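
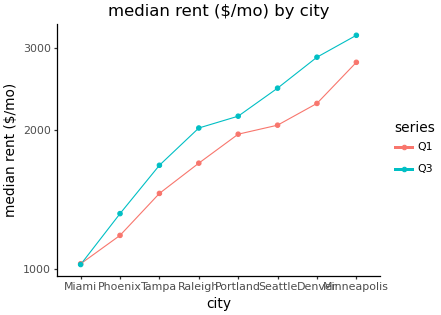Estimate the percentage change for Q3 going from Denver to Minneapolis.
Denver ≈ 2800, Minneapolis ≈ 3200; (3200 − 2800) / 2800 ≈ +14.3%.

≈ +14.3%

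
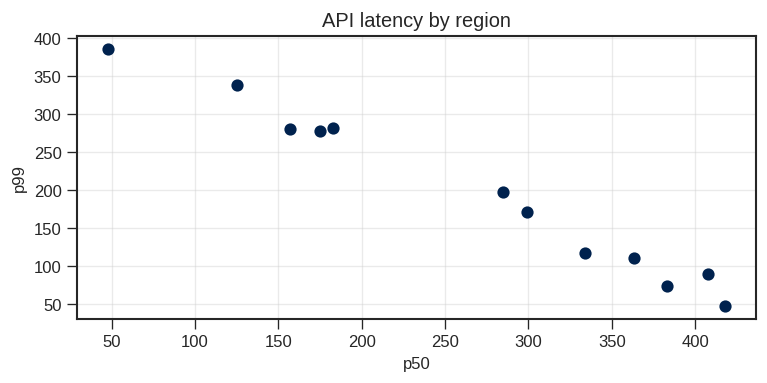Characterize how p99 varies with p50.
Points are negatively correlated; strong (|r| ≈ 1.0).

negative, strong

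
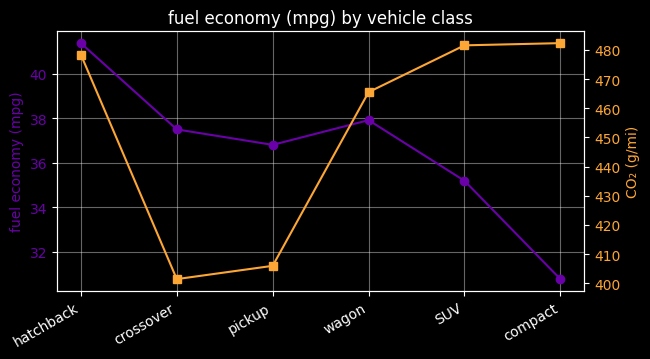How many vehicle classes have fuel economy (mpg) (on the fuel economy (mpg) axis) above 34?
Above 34: hatchback, crossover, pickup, wagon, SUV.

5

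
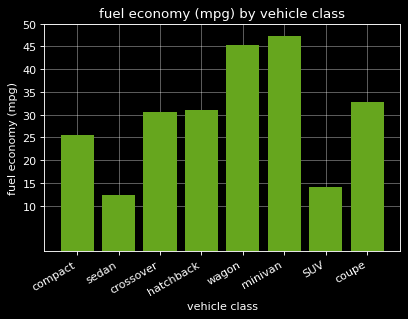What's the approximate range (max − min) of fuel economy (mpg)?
≈ 35

Max minivan ≈ 45, min sedan ≈ 10; range ≈ 35.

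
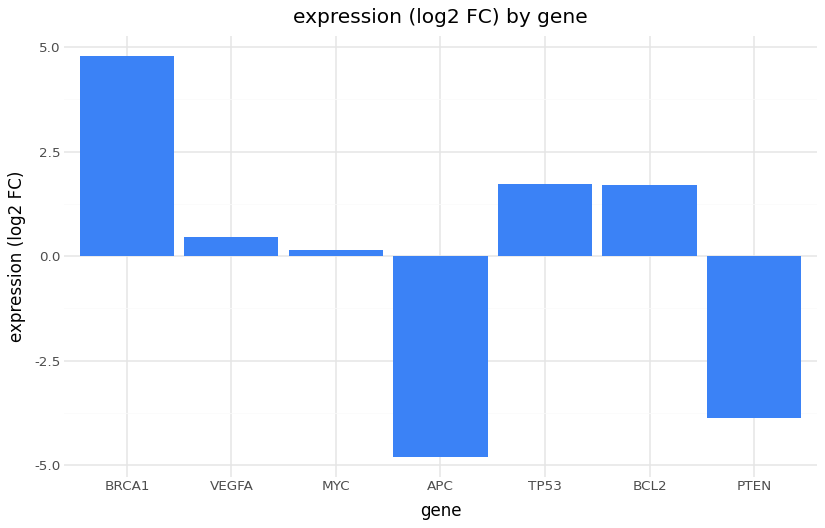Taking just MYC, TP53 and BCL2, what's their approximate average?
(0 + 2 + 2) / 3 ≈ 1.

≈ 1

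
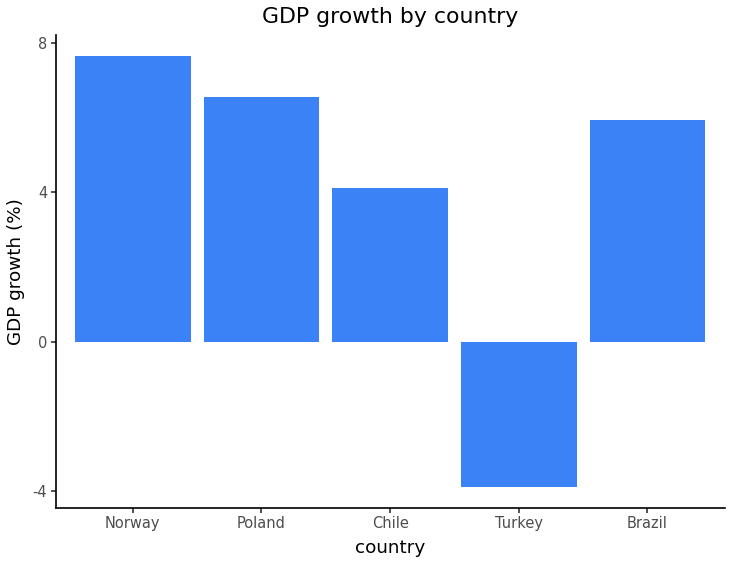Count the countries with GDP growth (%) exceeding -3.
4

Above -3: Norway, Poland, Chile, Brazil.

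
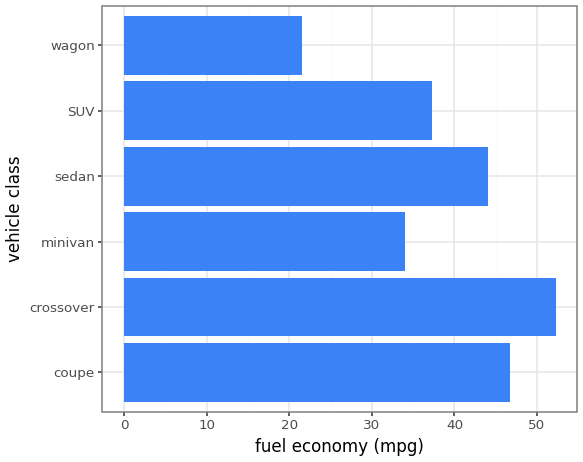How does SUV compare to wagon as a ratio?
≈ 1.75×

SUV ≈ 35, wagon ≈ 20; 35/20 ≈ 1.75.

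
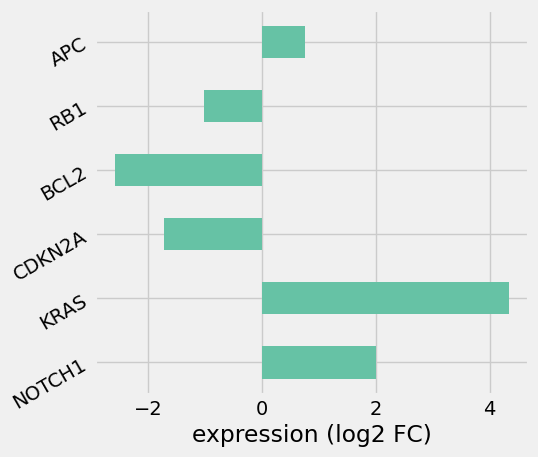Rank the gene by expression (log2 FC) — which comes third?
Top 4: KRAS ≈ 4, NOTCH1 ≈ 2, APC ≈ 1, RB1 ≈ -1.

APC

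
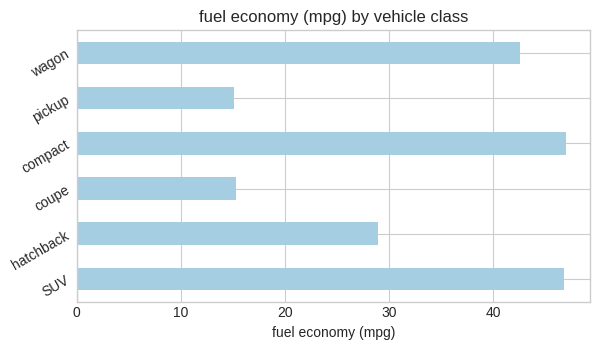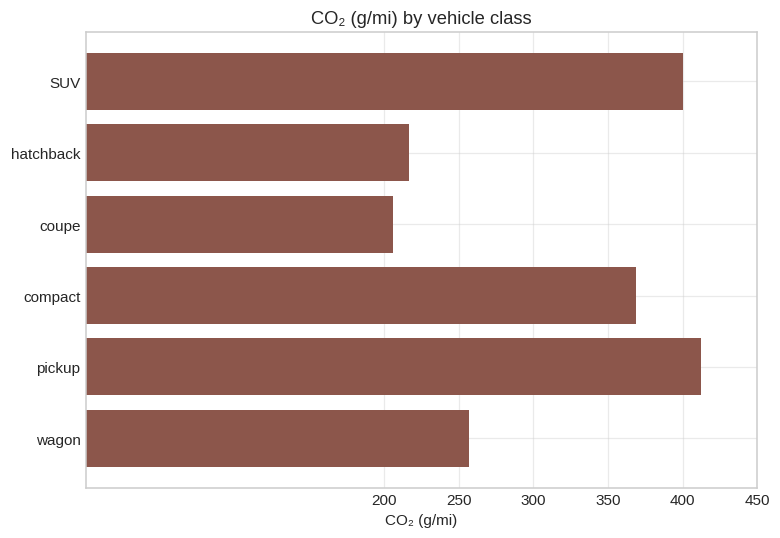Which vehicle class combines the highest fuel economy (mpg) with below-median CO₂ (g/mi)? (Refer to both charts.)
wagon

Chart 2 median CO₂ (g/mi) ≈ 300; below-median vehicle classes: hatchback, coupe, wagon. Among those, wagon has the highest fuel economy (mpg) (≈ 45).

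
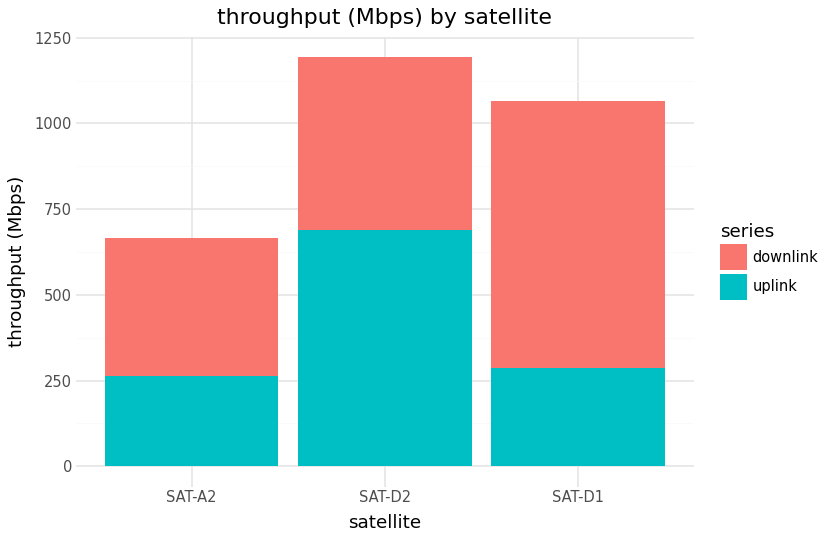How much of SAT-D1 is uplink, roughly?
≈ 300

uplink top ≈ 300, bottom ≈ 0; segment ≈ 300.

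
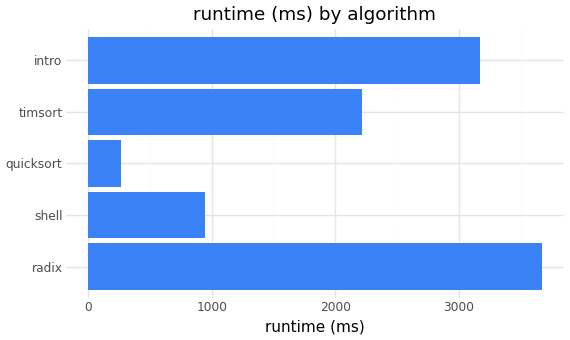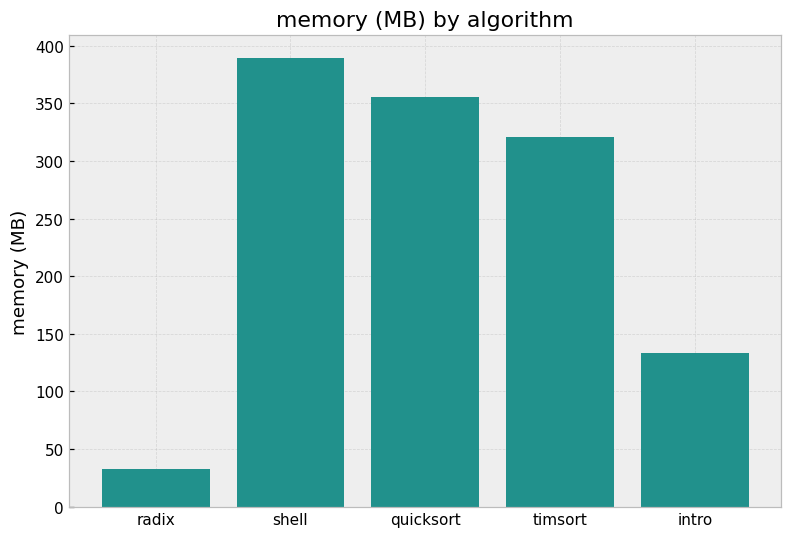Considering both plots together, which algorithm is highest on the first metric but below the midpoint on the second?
radix

Chart 2 median memory (MB) ≈ 300; below-median algorithms: radix, intro. Among those, radix has the highest runtime (ms) (≈ 3500).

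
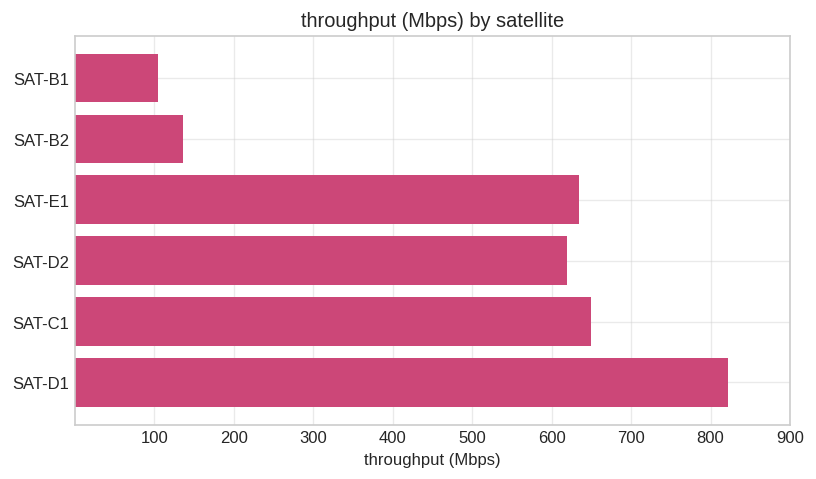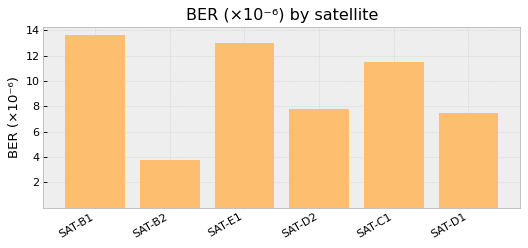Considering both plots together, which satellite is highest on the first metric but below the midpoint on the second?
SAT-D1

Chart 2 median BER (×10⁻⁶) ≈ 10; below-median satellites: SAT-B2, SAT-D2, SAT-D1. Among those, SAT-D1 has the highest throughput (Mbps) (≈ 800).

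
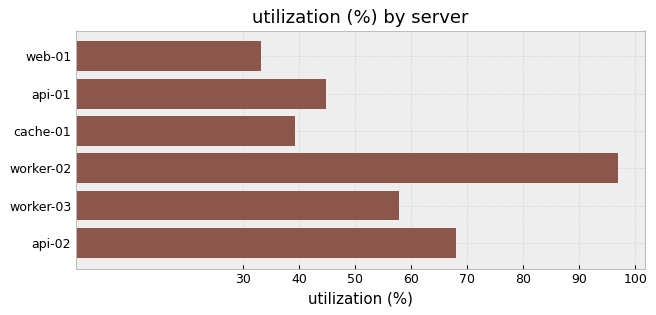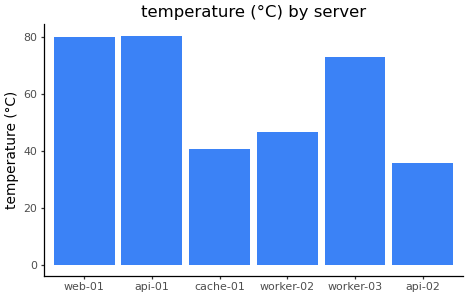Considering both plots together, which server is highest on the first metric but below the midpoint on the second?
worker-02

Chart 2 median temperature (°C) ≈ 60; below-median servers: cache-01, worker-02, api-02. Among those, worker-02 has the highest utilization (%) (≈ 100).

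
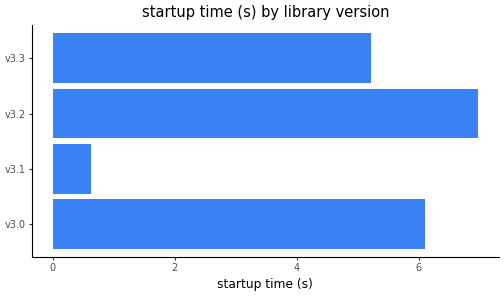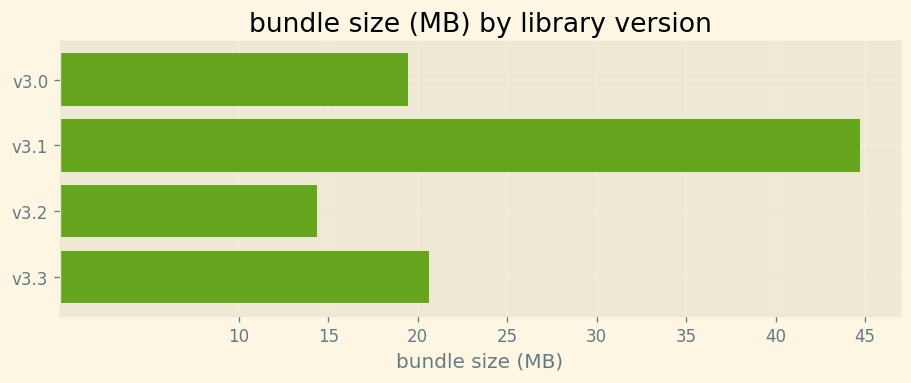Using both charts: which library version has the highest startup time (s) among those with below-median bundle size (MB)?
v3.2

Chart 2 median bundle size (MB) ≈ 20; below-median library versions: v3.0, v3.2. Among those, v3.2 has the highest startup time (s) (≈ 7).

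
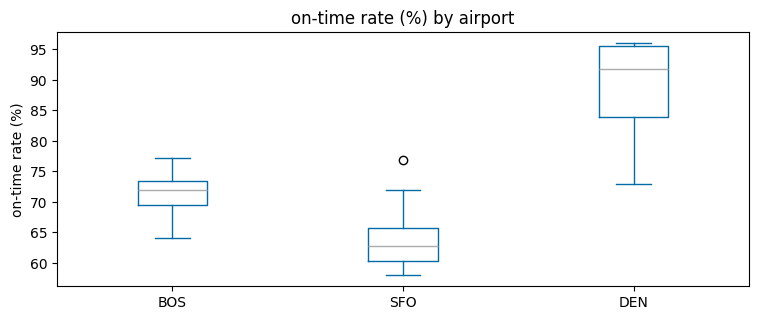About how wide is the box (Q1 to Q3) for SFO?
Q3 ≈ 65, Q1 ≈ 60; IQR ≈ 5.

≈ 5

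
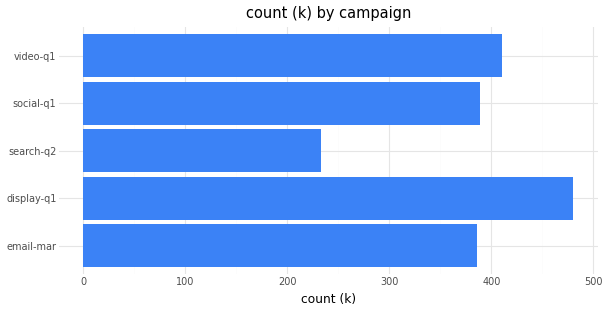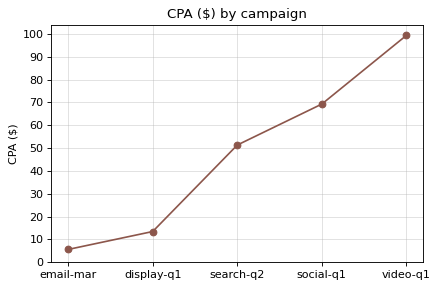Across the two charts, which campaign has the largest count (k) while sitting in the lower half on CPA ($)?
display-q1

Chart 2 median CPA ($) ≈ 50; below-median campaigns: email-mar, display-q1. Among those, display-q1 has the highest count (k) (≈ 500).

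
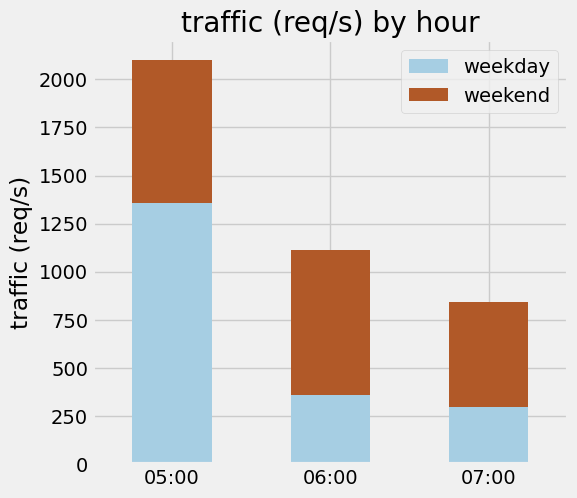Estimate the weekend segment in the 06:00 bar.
≈ 800

weekend top ≈ 1200, bottom ≈ 400; segment ≈ 800.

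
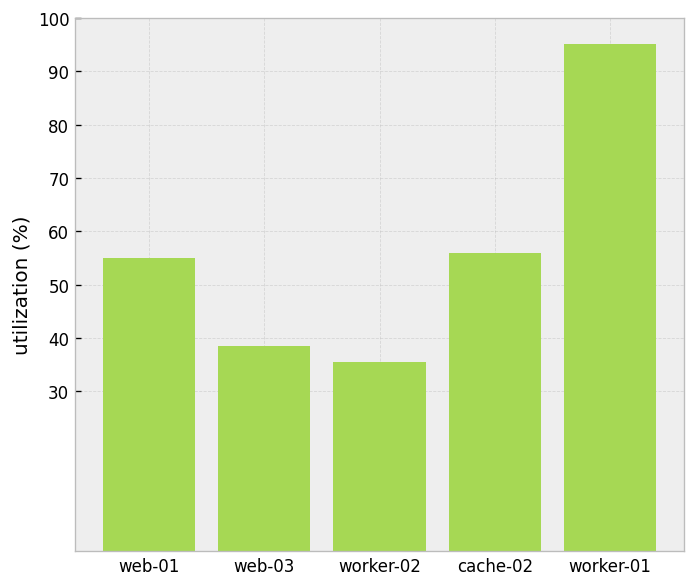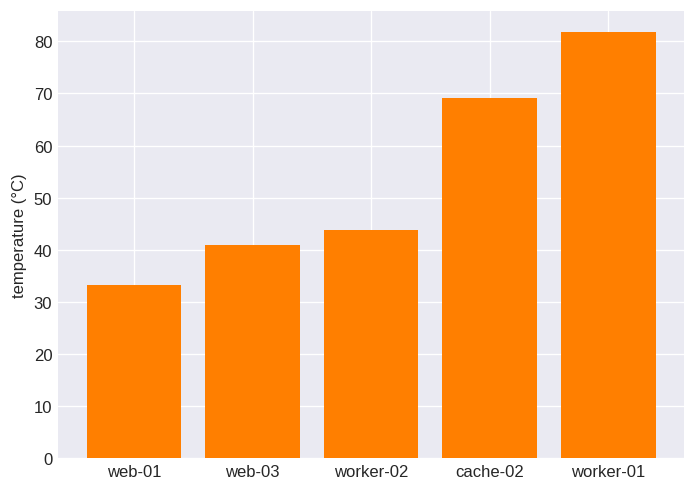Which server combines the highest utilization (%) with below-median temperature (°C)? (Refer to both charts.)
web-01

Chart 2 median temperature (°C) ≈ 40; below-median servers: web-01, web-03. Among those, web-01 has the highest utilization (%) (≈ 50).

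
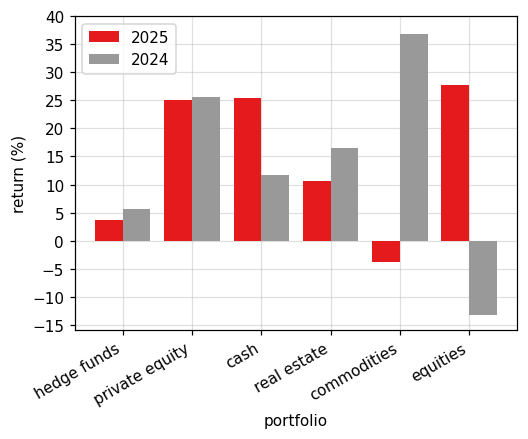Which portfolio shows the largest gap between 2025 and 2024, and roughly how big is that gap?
equities: 2025 ≈ 30, 2024 ≈ -15 → gap ≈ 45. Next-largest (commodities) is only ≈ 40.

equities, ≈ 45 %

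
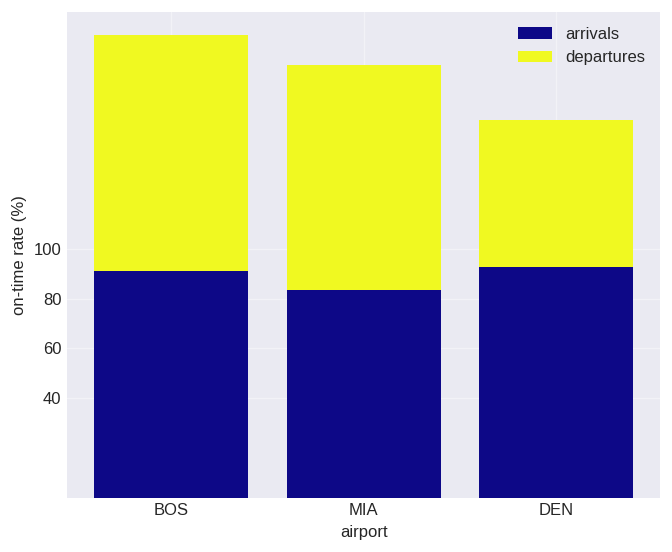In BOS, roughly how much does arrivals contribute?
≈ 100

arrivals top ≈ 100, bottom ≈ 0; segment ≈ 100.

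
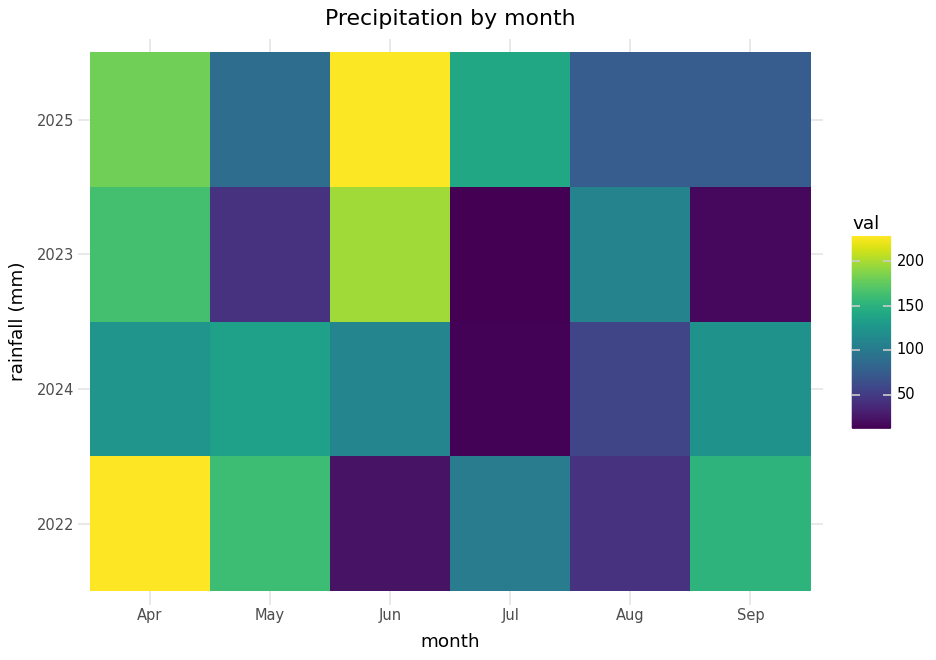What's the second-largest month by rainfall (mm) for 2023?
Apr

Top 3 for 2023: Jun ≈ 200, Apr ≈ 160, Aug ≈ 100.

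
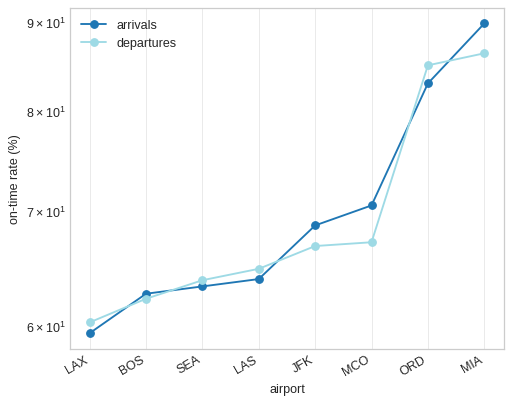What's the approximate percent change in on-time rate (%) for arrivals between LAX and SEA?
LAX ≈ 60, SEA ≈ 65; (65 − 60) / 60 ≈ +8.3%.

≈ +8.3%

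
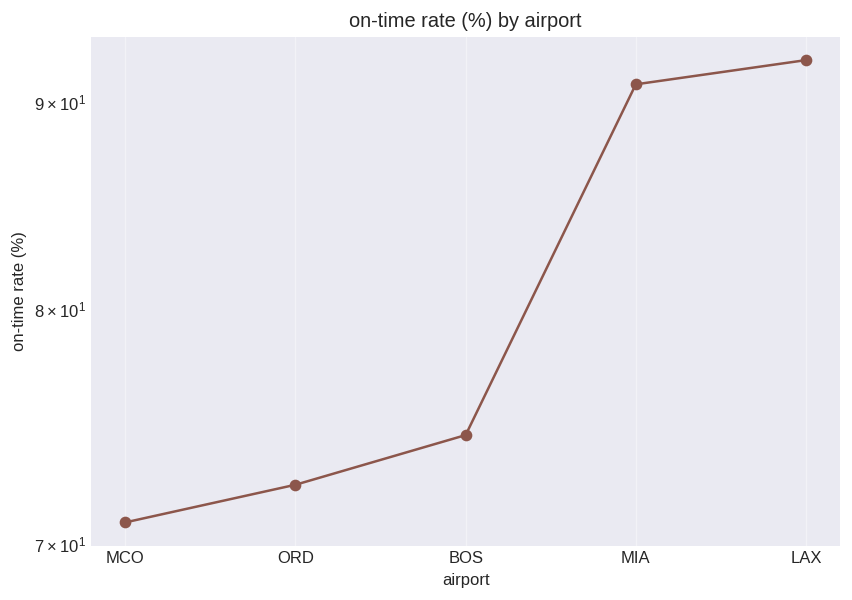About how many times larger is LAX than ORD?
≈ 1.28×

LAX ≈ 92, ORD ≈ 72; 92/72 ≈ 1.28.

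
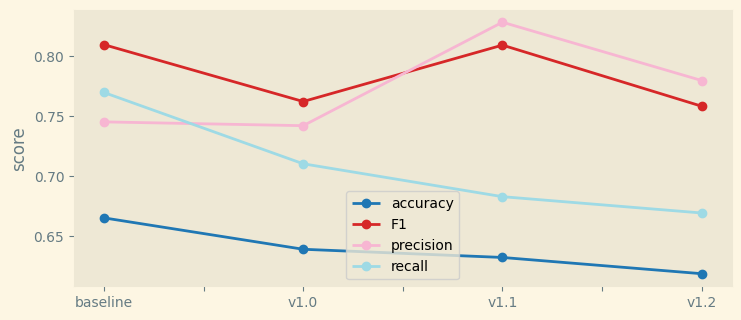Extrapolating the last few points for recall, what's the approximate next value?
≈ 0.63

Last three: 0.72, 0.68, 0.66 → slope ≈ -0.03/step → next ≈ 0.63.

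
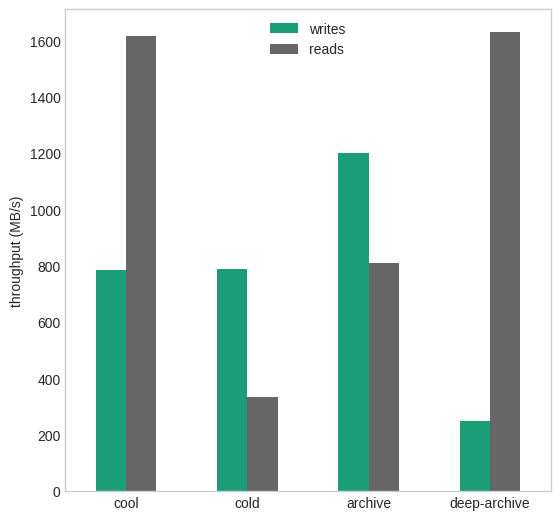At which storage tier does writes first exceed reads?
cool: writes ≈ 800 vs reads ≈ 1600 (not yet); cold: writes ≈ 800 vs reads ≈ 400 (first crossover).

cold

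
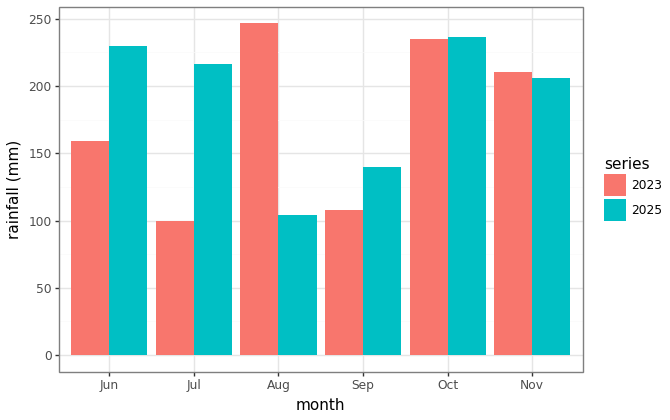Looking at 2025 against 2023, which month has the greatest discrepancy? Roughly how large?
Aug: 2025 ≈ 100, 2023 ≈ 250 → gap ≈ 150. Next-largest (Jul) is only ≈ 125.

Aug, ≈ 150 mm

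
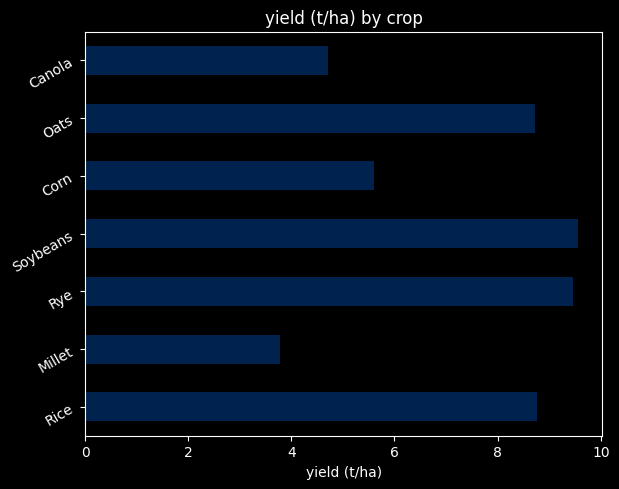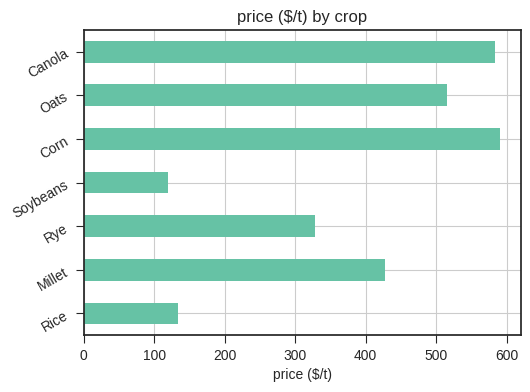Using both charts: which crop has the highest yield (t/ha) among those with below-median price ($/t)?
Chart 2 median price ($/t) ≈ 400; below-median crops: Rice, Rye, Soybeans. Among those, Soybeans has the highest yield (t/ha) (≈ 10).

Soybeans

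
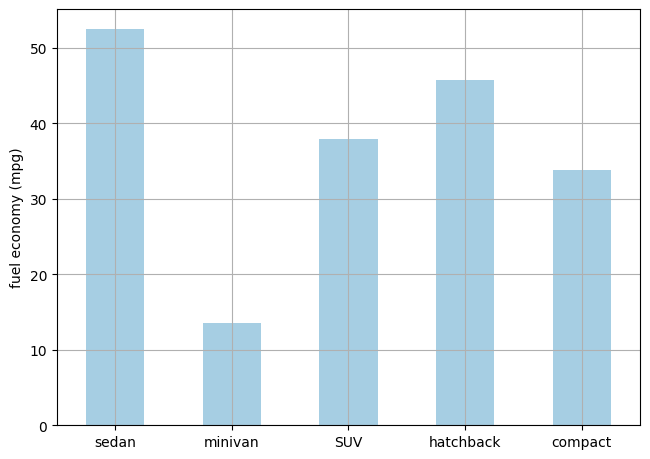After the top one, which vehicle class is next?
Top 3: sedan ≈ 55, hatchback ≈ 45, SUV ≈ 40.

hatchback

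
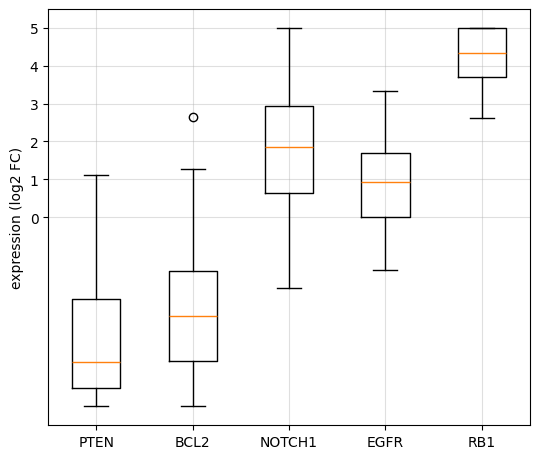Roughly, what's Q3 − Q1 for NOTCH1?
Q3 ≈ 3, Q1 ≈ 1; IQR ≈ 2.

≈ 2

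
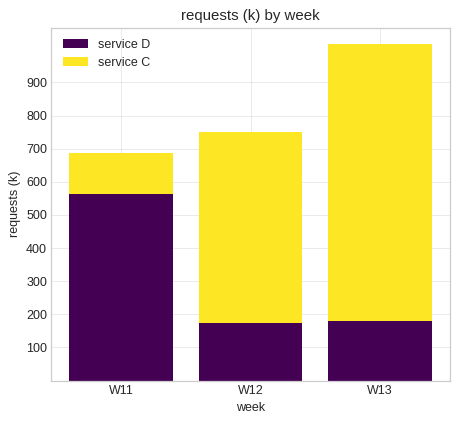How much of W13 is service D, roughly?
service D top ≈ 200, bottom ≈ 0; segment ≈ 200.

≈ 200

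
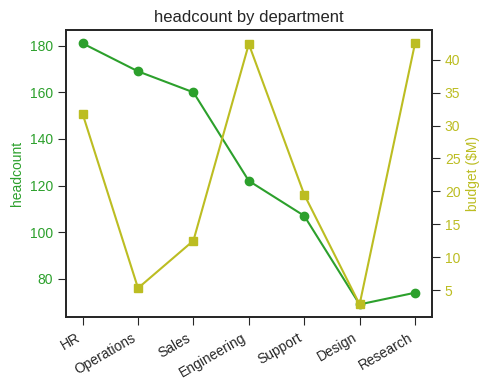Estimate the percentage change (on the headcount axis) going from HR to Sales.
≈ -11.1%

HR ≈ 180, Sales ≈ 160; (160 − 180) / 180 ≈ -11.1%.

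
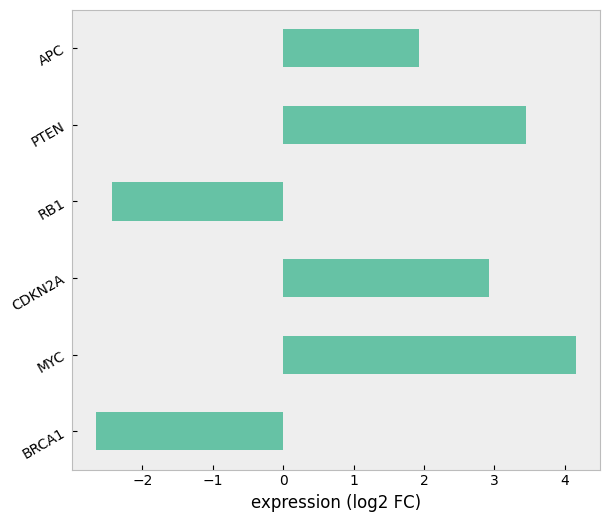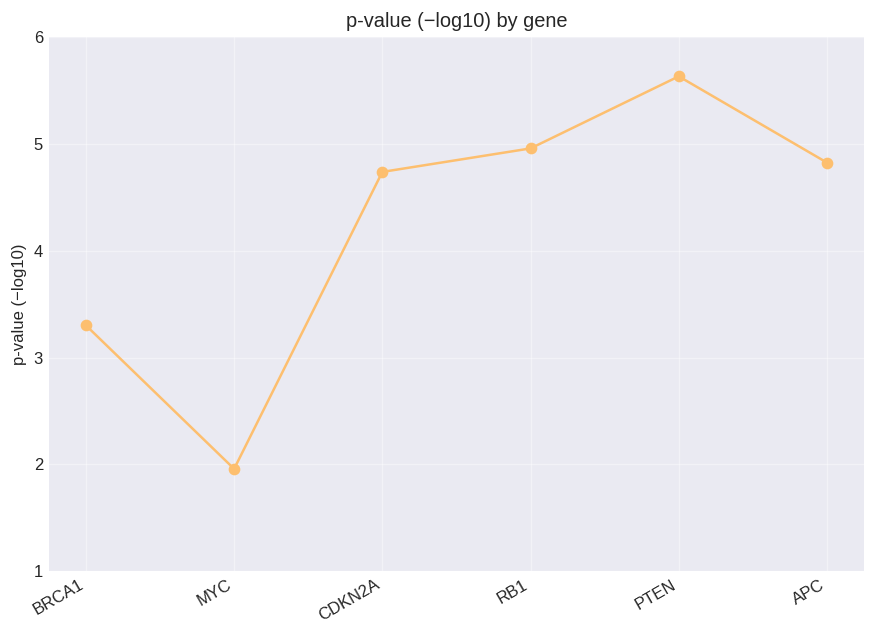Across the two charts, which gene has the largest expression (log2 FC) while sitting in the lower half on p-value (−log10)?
MYC

Chart 2 median p-value (−log10) ≈ 5; below-median genes: BRCA1, MYC, CDKN2A. Among those, MYC has the highest expression (log2 FC) (≈ 4).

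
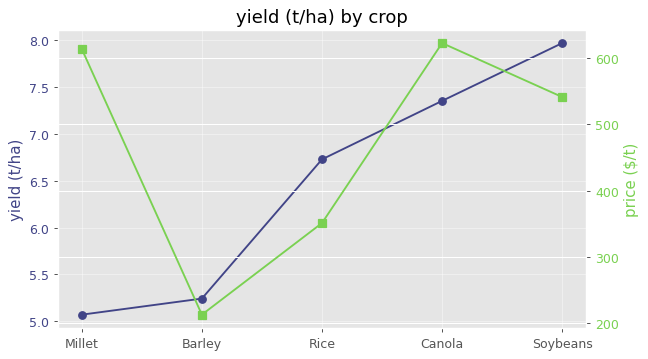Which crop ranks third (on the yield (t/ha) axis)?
Rice

Top 4 (on the yield (t/ha) axis): Soybeans ≈ 8.0, Canola ≈ 7.5, Rice ≈ 6.5, Barley ≈ 5.0.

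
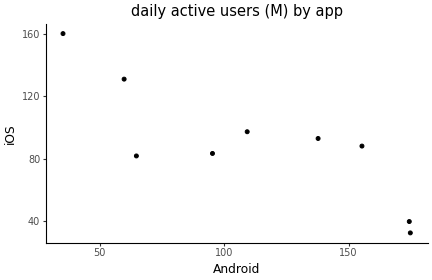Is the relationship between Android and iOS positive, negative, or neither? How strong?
negative, strong

Points are negatively correlated; strong (|r| ≈ 0.8).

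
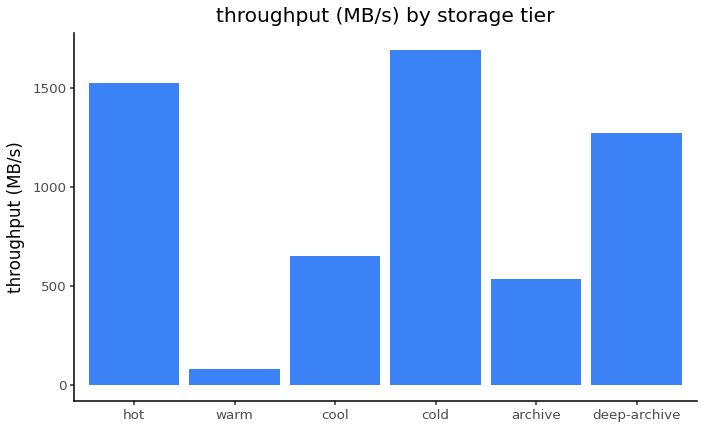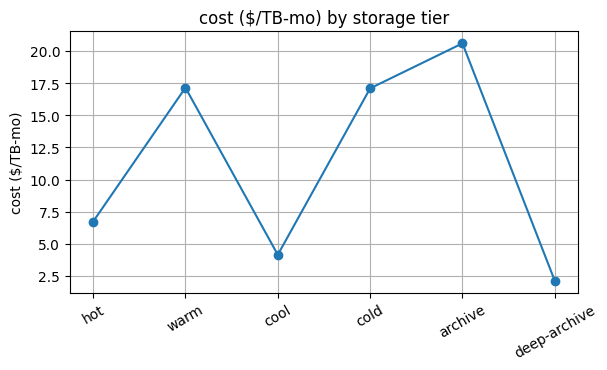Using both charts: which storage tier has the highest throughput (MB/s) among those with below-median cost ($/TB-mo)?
Chart 2 median cost ($/TB-mo) ≈ 12; below-median storage tiers: hot, cool, deep-archive. Among those, hot has the highest throughput (MB/s) (≈ 1600).

hot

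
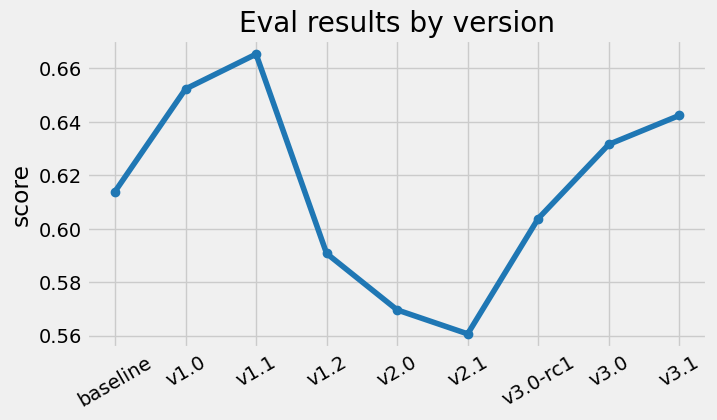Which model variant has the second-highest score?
v1.0

Top 3: v1.1 ≈ 0.67, v1.0 ≈ 0.65, v3.1 ≈ 0.64.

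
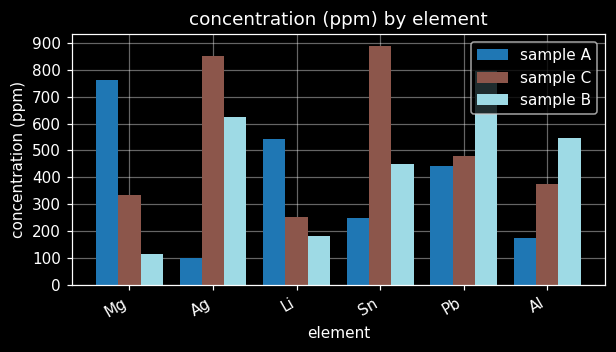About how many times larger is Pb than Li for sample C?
Pb ≈ 500, Li ≈ 300; 500/300 ≈ 1.67.

≈ 1.67×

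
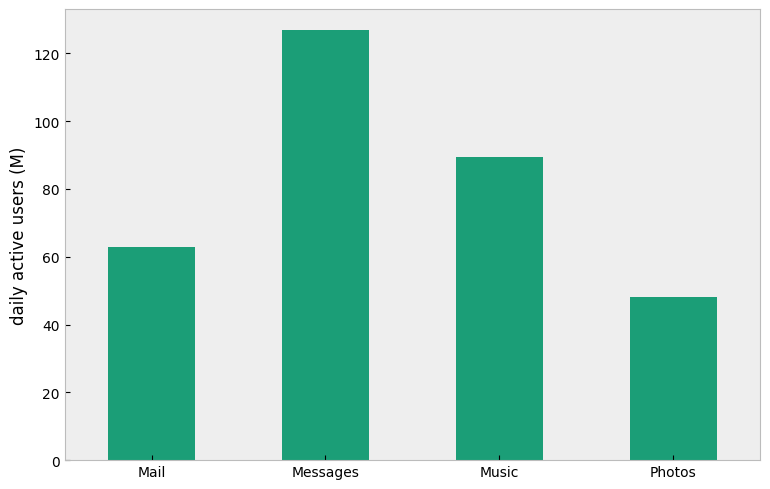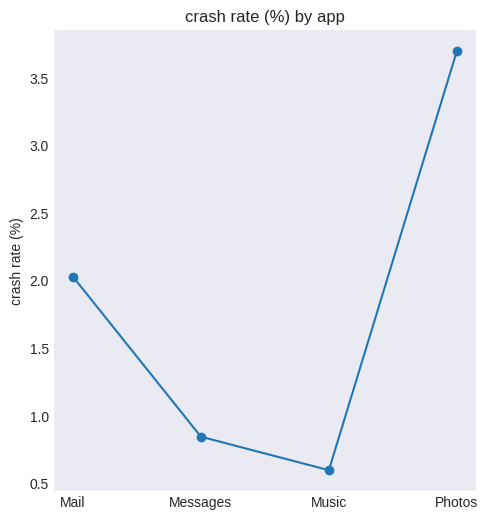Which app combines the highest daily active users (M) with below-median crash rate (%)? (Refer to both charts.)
Messages

Chart 2 median crash rate (%) ≈ 1.5; below-median apps: Messages, Music. Among those, Messages has the highest daily active users (M) (≈ 120).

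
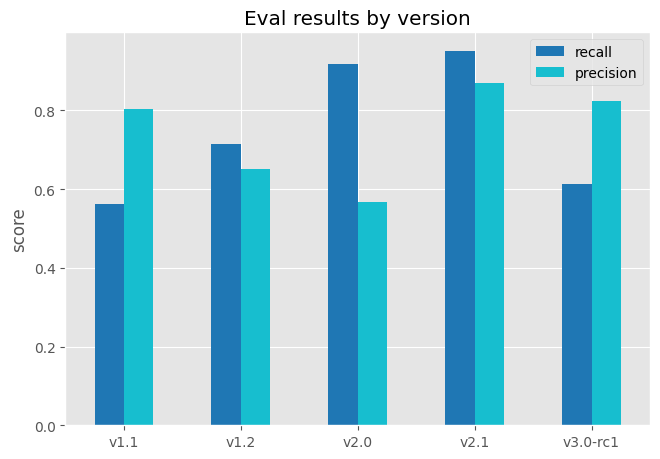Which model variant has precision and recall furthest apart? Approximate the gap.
v2.0: precision ≈ 0.6, recall ≈ 0.9 → gap ≈ 0.3. Next-largest (v1.1) is only ≈ 0.2.

v2.0, ≈ 0.3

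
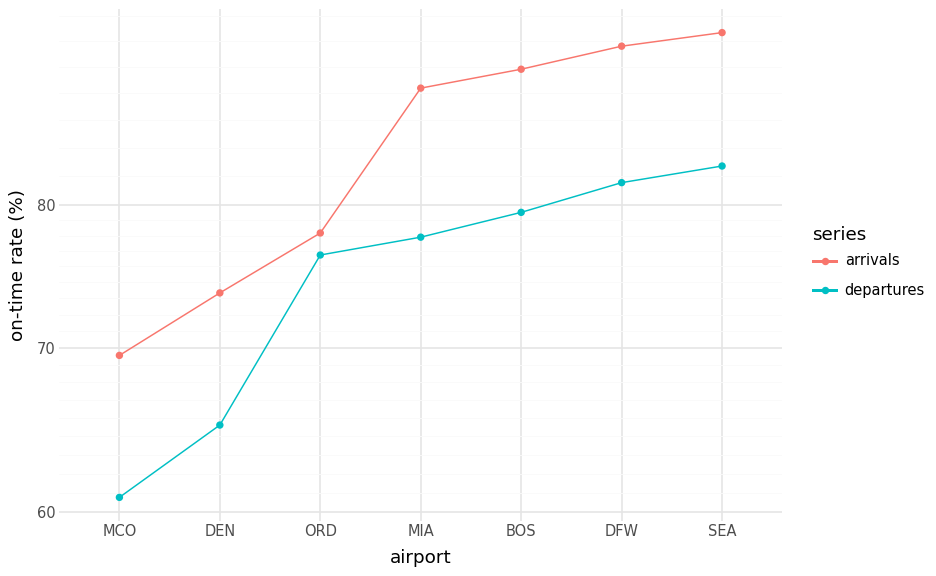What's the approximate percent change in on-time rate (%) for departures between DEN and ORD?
DEN ≈ 65, ORD ≈ 75; (75 − 65) / 65 ≈ +15.4%.

≈ +15.4%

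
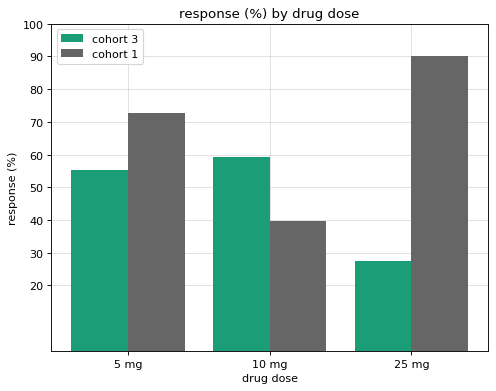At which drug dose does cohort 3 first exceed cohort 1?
5 mg: cohort 3 ≈ 60 vs cohort 1 ≈ 70 (not yet); 10 mg: cohort 3 ≈ 60 vs cohort 1 ≈ 40 (first crossover).

10 mg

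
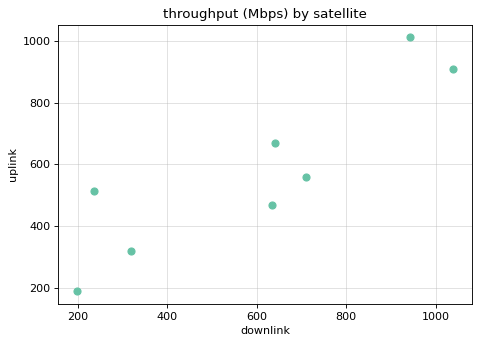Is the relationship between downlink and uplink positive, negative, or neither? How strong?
positive, strong

Points are positively correlated; strong (|r| ≈ 0.9).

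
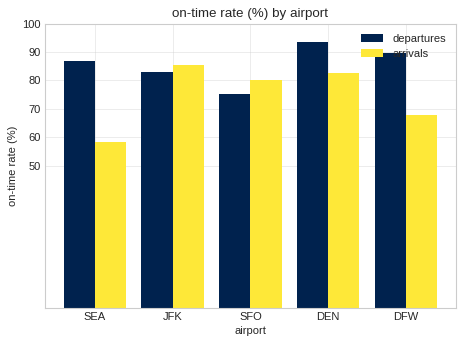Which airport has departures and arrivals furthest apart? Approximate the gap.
SEA: departures ≈ 90, arrivals ≈ 60 → gap ≈ 30. Next-largest (DFW) is only ≈ 20.

SEA, ≈ 30 %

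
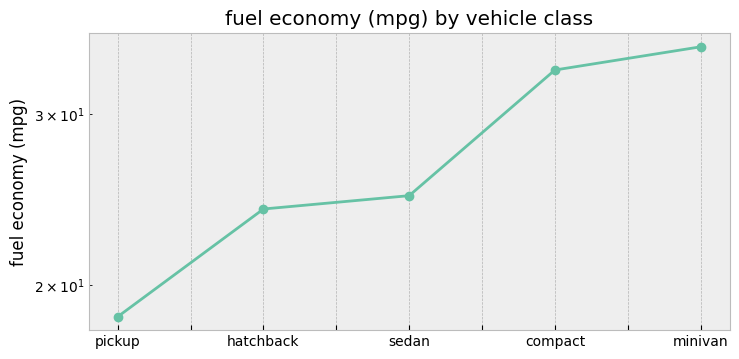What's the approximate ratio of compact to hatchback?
≈ 1.42×

compact ≈ 34, hatchback ≈ 24; 34/24 ≈ 1.42.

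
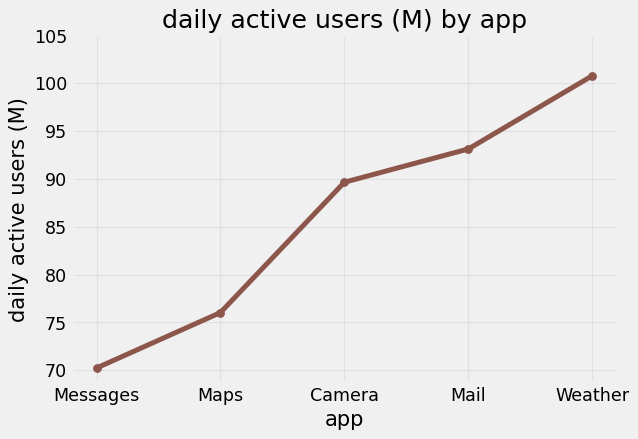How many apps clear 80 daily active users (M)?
3

Above 80: Camera, Mail, Weather.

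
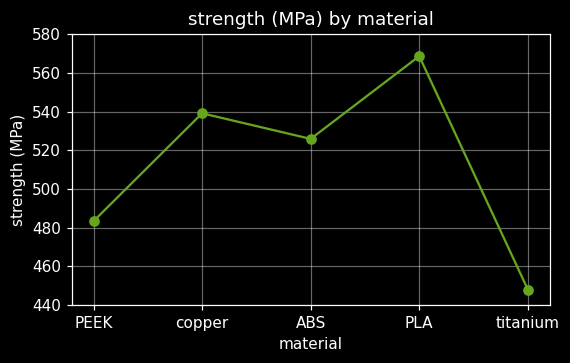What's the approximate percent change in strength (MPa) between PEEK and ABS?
PEEK ≈ 480, ABS ≈ 520; (520 − 480) / 480 ≈ +8.3%.

≈ +8.3%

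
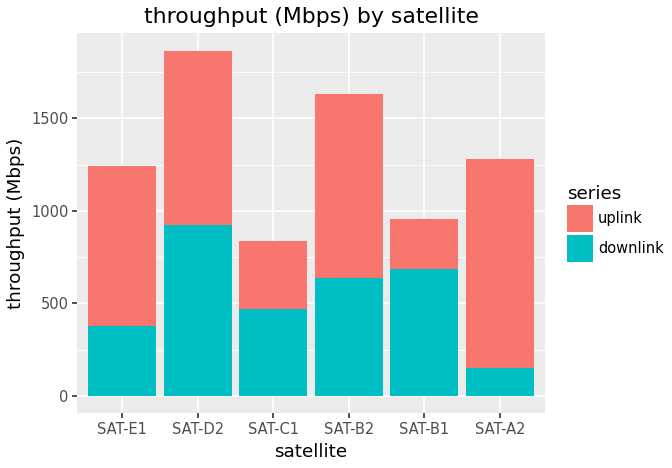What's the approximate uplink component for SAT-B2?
≈ 1000

uplink top ≈ 1600, bottom ≈ 600; segment ≈ 1000.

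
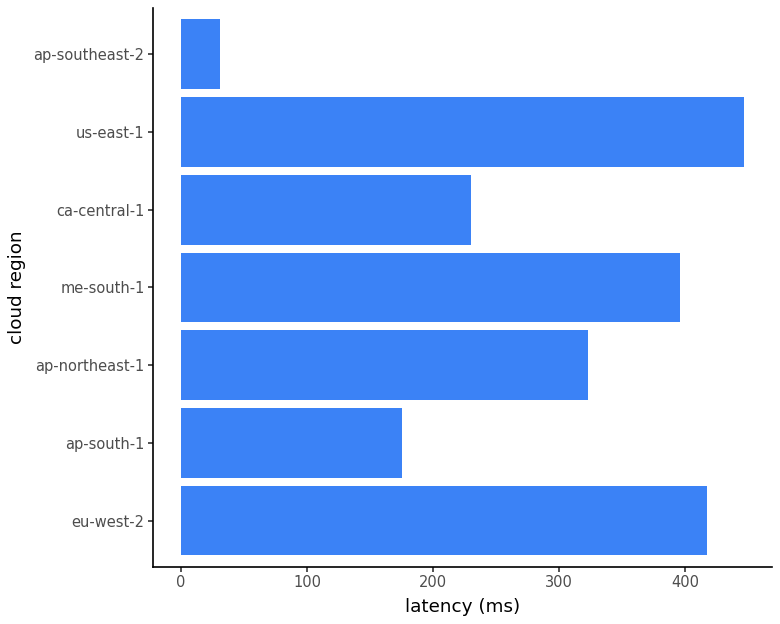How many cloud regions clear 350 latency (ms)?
Above 350: eu-west-2, me-south-1, us-east-1.

3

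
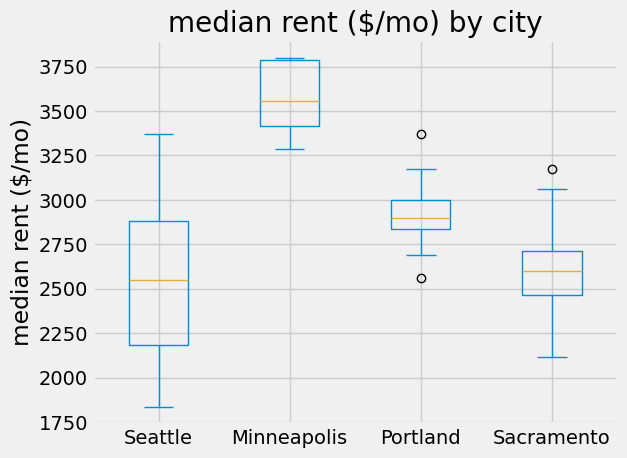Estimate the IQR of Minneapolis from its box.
≈ 400

Q3 ≈ 3800, Q1 ≈ 3400; IQR ≈ 400.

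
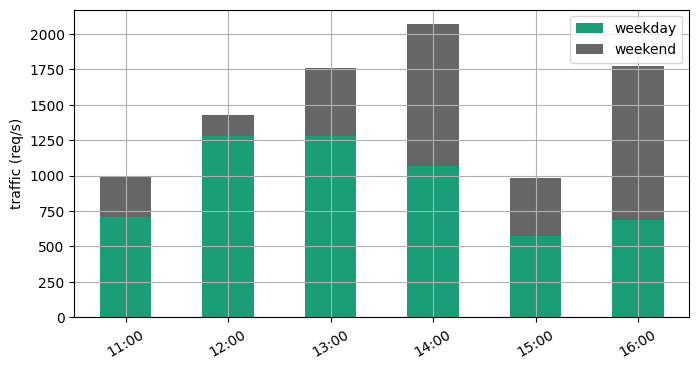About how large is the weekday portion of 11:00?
≈ 800

weekday top ≈ 800, bottom ≈ 0; segment ≈ 800.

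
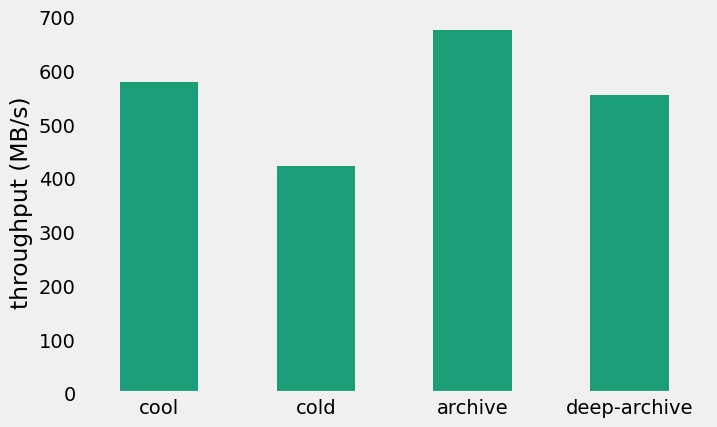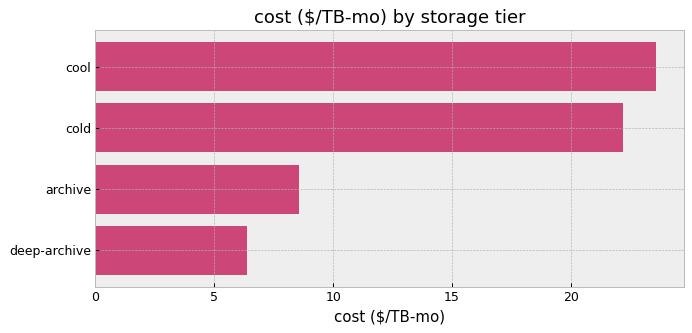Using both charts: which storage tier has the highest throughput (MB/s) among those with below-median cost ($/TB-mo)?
archive

Chart 2 median cost ($/TB-mo) ≈ 15; below-median storage tiers: archive, deep-archive. Among those, archive has the highest throughput (MB/s) (≈ 700).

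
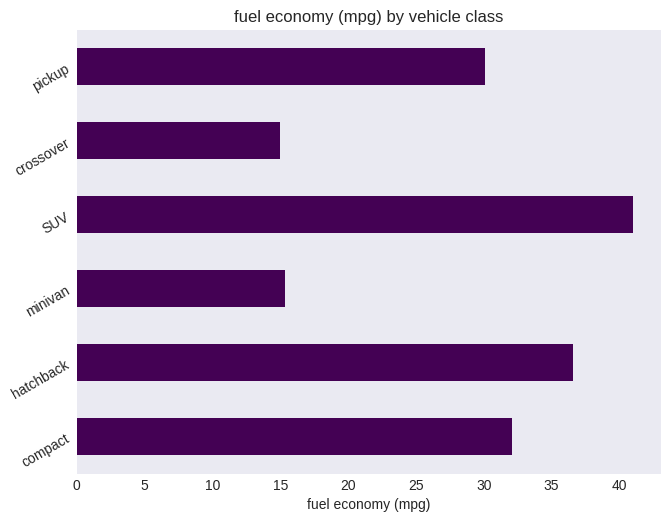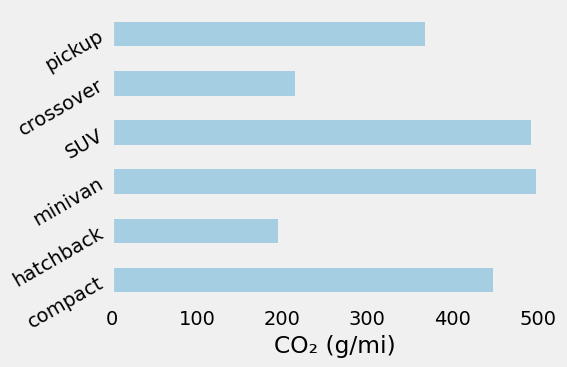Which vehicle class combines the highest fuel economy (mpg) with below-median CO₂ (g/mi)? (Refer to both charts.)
hatchback

Chart 2 median CO₂ (g/mi) ≈ 400; below-median vehicle classes: hatchback, crossover, pickup. Among those, hatchback has the highest fuel economy (mpg) (≈ 35).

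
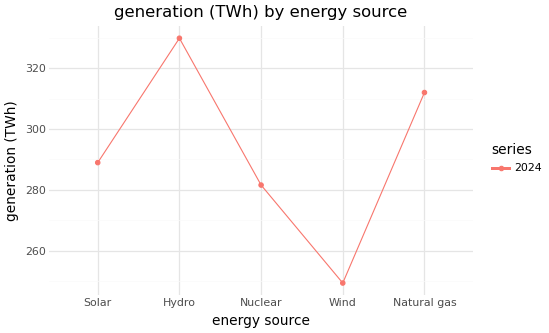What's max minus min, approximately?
≈ 80

Max Hydro ≈ 330, min Wind ≈ 250; range ≈ 80.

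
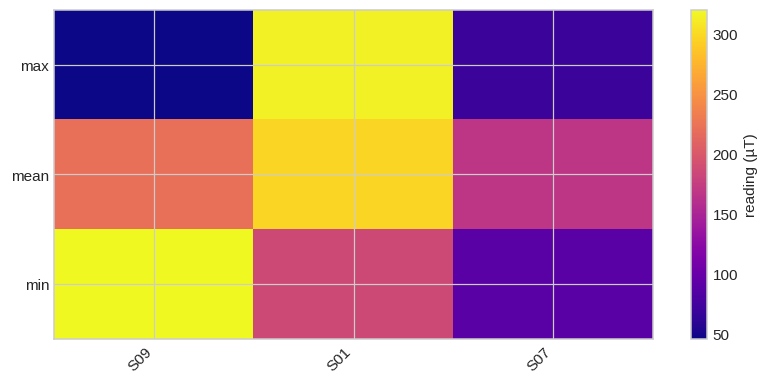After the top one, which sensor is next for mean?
Top 3 for mean: S01 ≈ 300, S09 ≈ 225, S07 ≈ 175.

S09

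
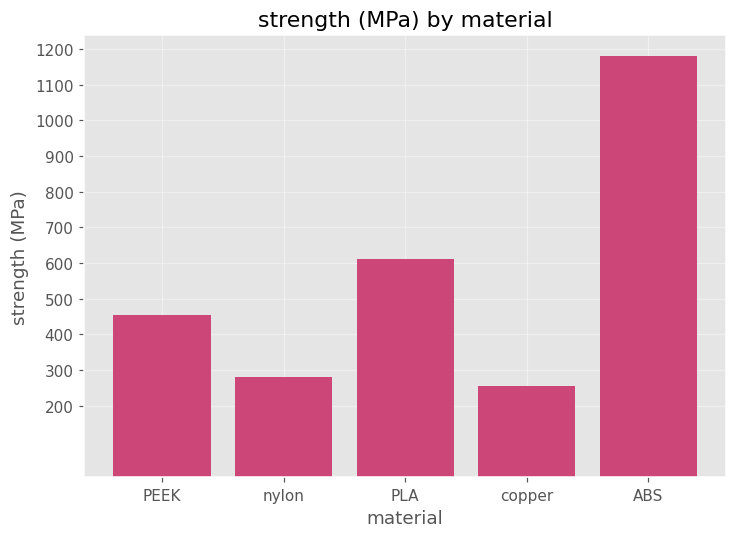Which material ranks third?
PEEK

Top 4: ABS ≈ 1200, PLA ≈ 600, PEEK ≈ 500, nylon ≈ 300.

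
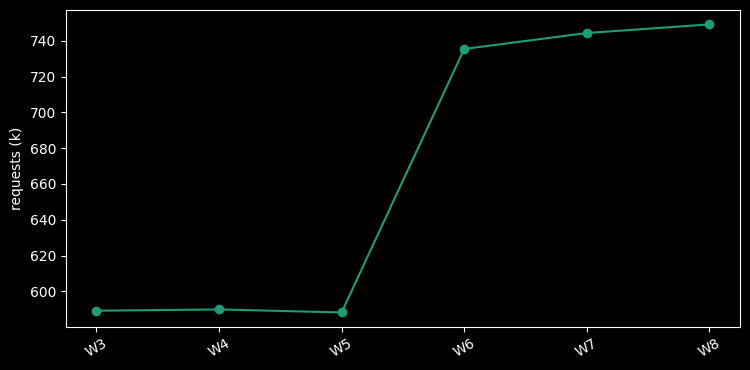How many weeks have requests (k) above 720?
3

Above 720: W6, W7, W8.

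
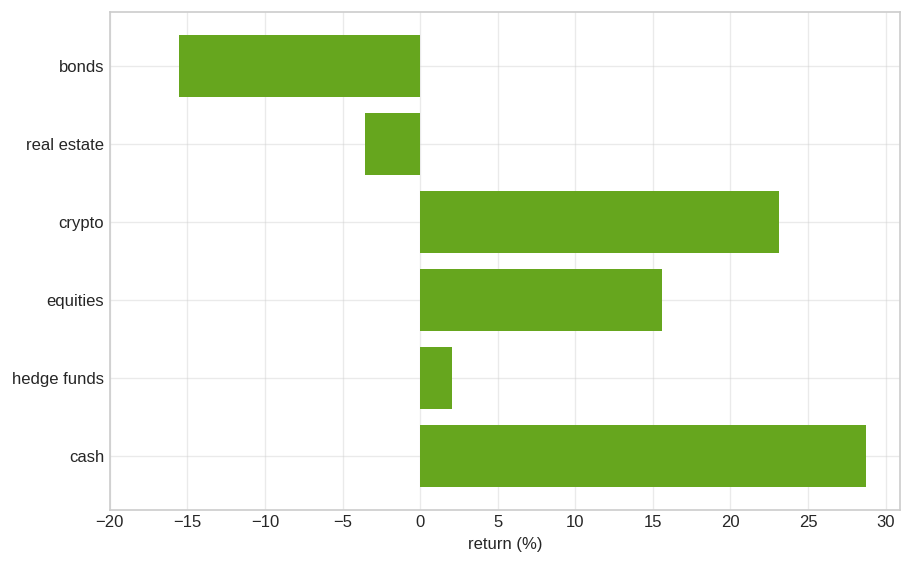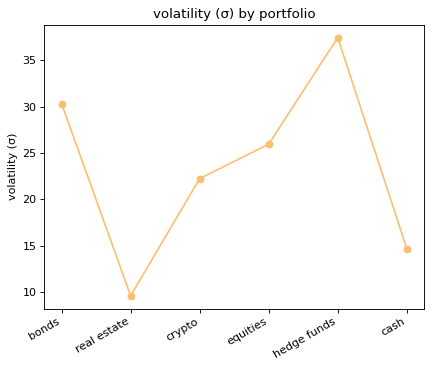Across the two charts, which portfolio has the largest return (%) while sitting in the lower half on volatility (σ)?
cash

Chart 2 median volatility (σ) ≈ 25; below-median portfolios: real estate, crypto, cash. Among those, cash has the highest return (%) (≈ 30).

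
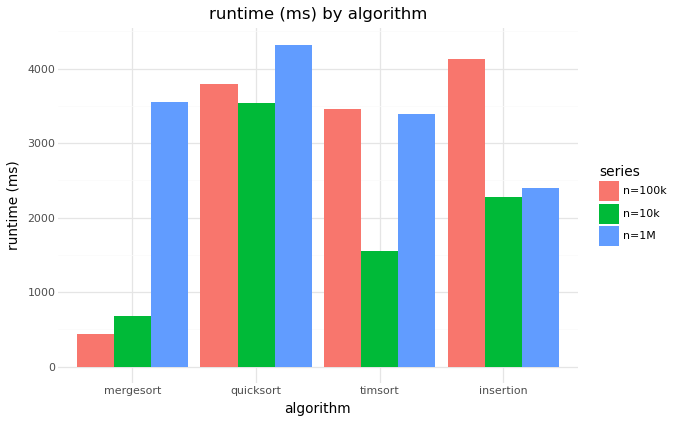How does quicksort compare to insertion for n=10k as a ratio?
quicksort ≈ 3500, insertion ≈ 2500; 3500/2500 ≈ 1.4.

≈ 1.4×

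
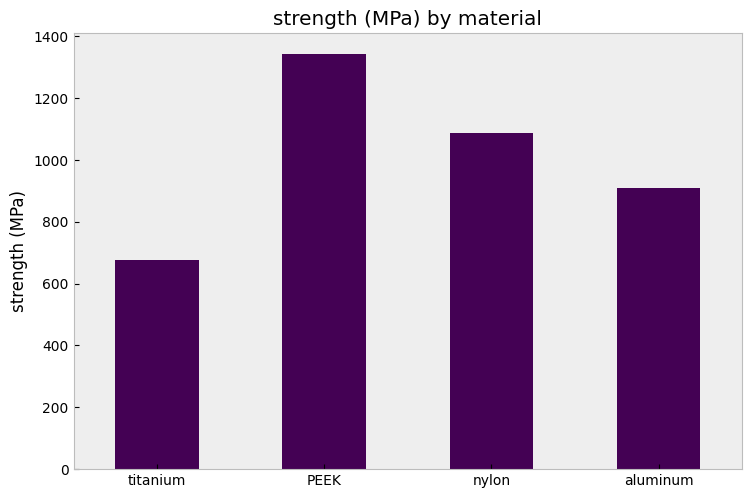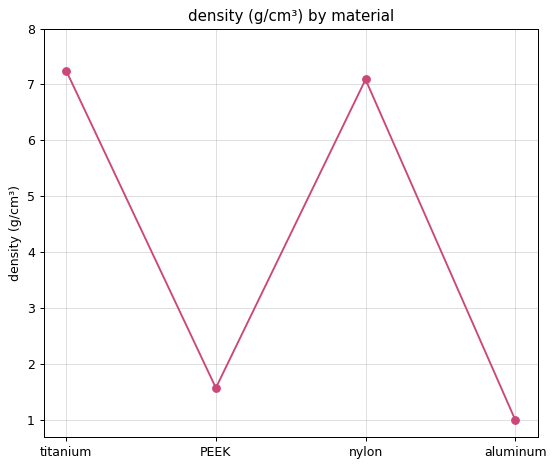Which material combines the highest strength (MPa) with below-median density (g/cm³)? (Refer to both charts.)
Chart 2 median density (g/cm³) ≈ 4; below-median materials: PEEK, aluminum. Among those, PEEK has the highest strength (MPa) (≈ 1400).

PEEK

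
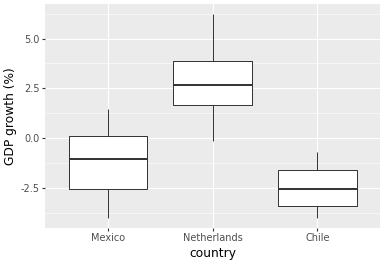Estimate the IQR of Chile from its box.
Q3 ≈ -1.5, Q1 ≈ -3.5; IQR ≈ 2.0.

≈ 2.0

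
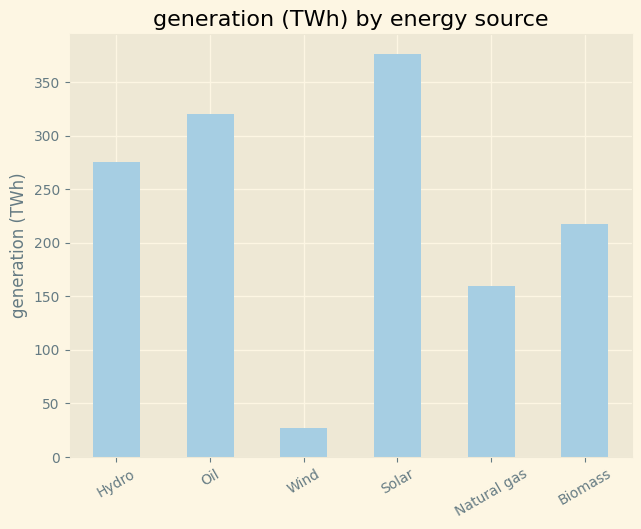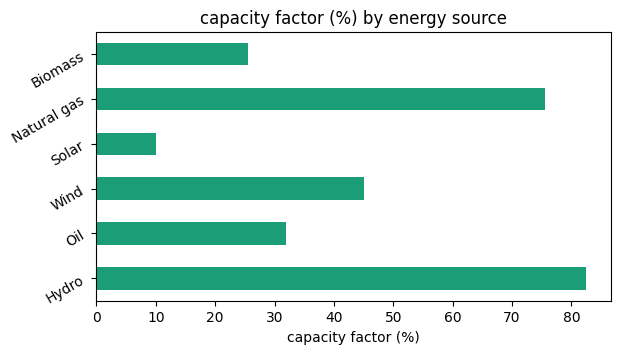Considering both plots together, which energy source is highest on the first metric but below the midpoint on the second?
Solar

Chart 2 median capacity factor (%) ≈ 40; below-median energy sources: Oil, Solar, Biomass. Among those, Solar has the highest generation (TWh) (≈ 400).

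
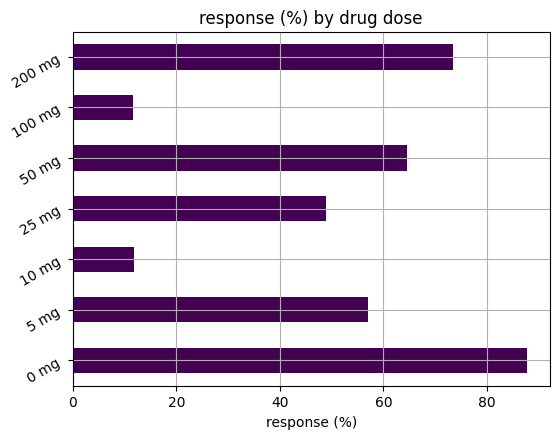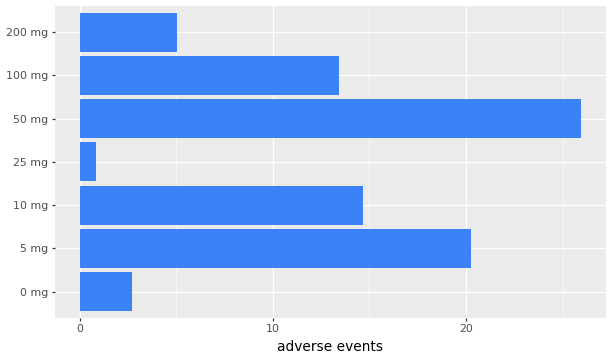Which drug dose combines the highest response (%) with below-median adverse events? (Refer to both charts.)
Chart 2 median adverse events ≈ 15; below-median drug doses: 0 mg, 25 mg, 200 mg. Among those, 0 mg has the highest response (%) (≈ 90).

0 mg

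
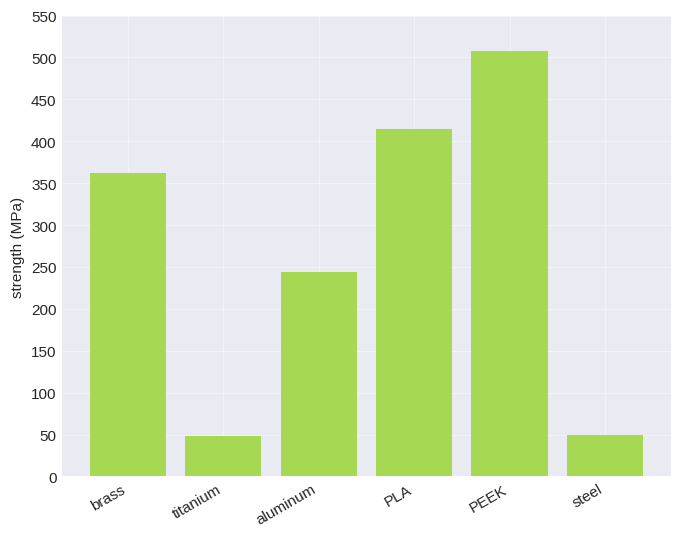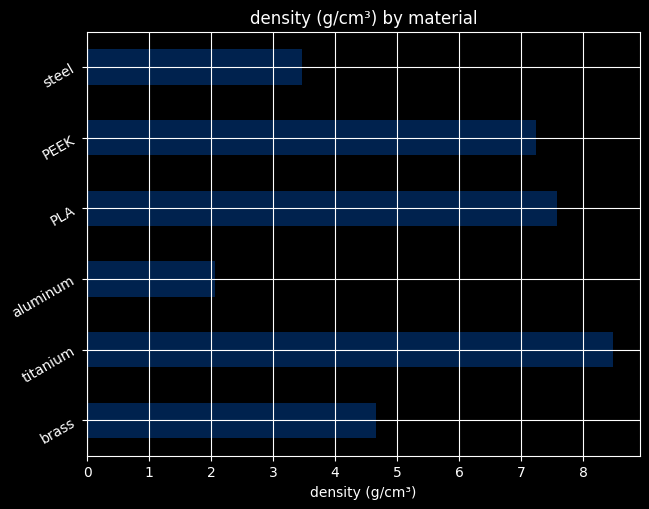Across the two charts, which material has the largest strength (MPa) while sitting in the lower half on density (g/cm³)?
brass

Chart 2 median density (g/cm³) ≈ 6; below-median materials: brass, aluminum, steel. Among those, brass has the highest strength (MPa) (≈ 350).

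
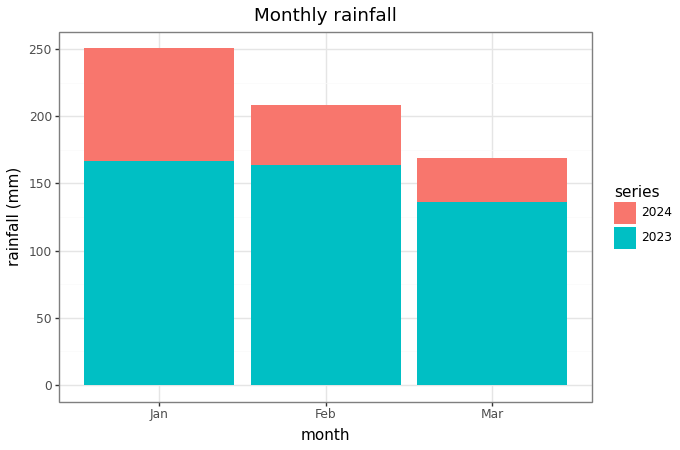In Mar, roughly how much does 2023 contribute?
2023 top ≈ 125, bottom ≈ 0; segment ≈ 125.

≈ 125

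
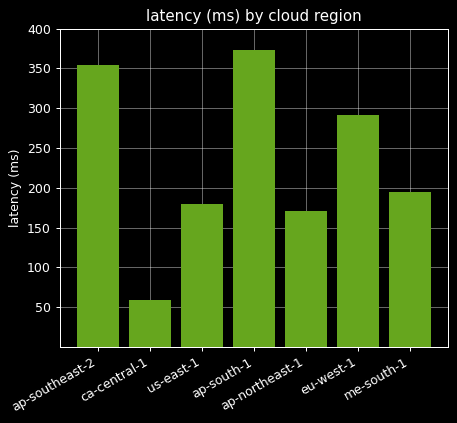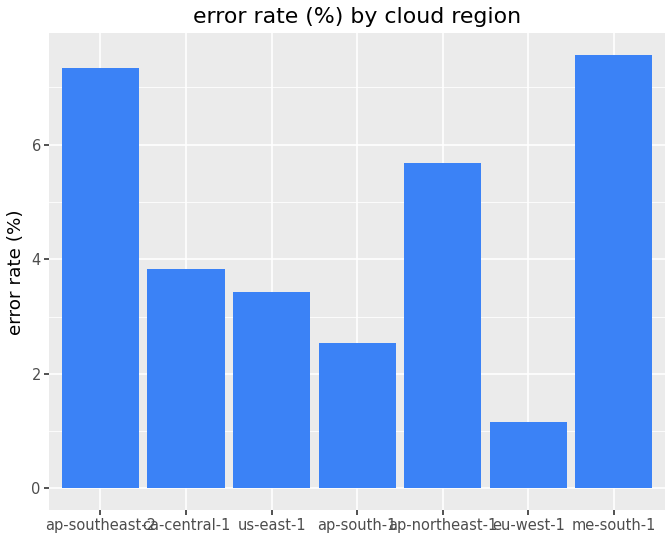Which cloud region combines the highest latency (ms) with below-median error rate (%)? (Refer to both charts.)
ap-south-1

Chart 2 median error rate (%) ≈ 4; below-median cloud regions: us-east-1, ap-south-1, eu-west-1. Among those, ap-south-1 has the highest latency (ms) (≈ 350).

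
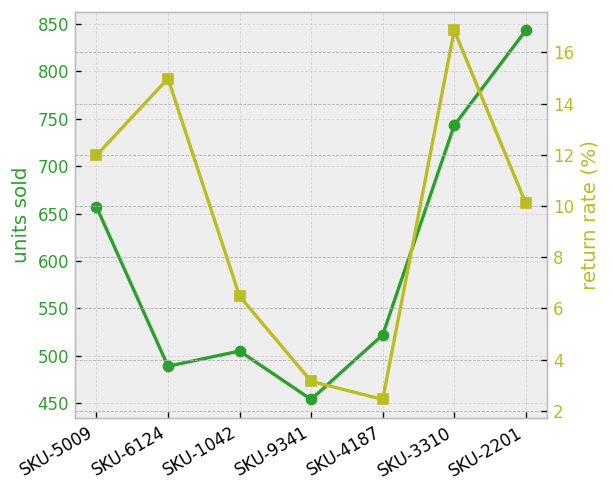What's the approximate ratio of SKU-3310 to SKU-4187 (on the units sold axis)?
≈ 1.5×

SKU-3310 ≈ 750, SKU-4187 ≈ 500; 750/500 ≈ 1.5.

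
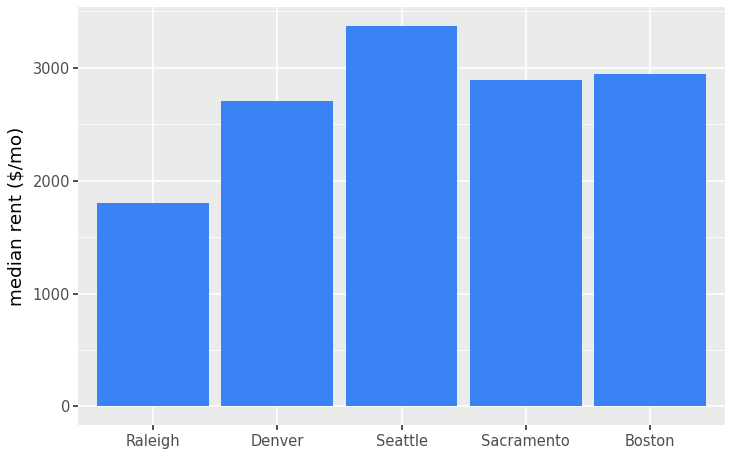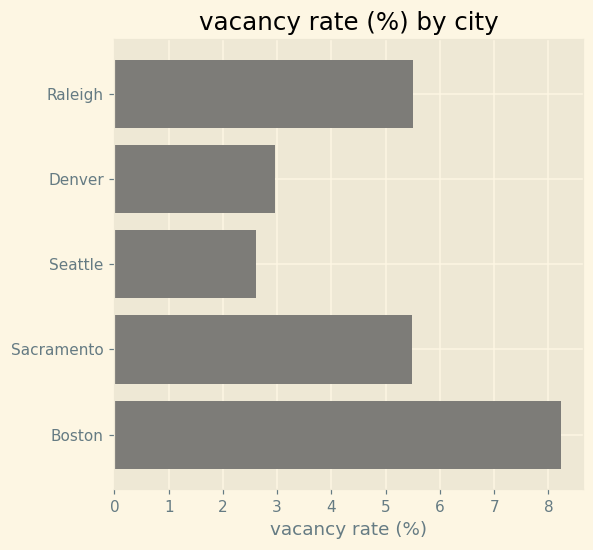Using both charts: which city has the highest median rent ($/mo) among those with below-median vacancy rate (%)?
Seattle

Chart 2 median vacancy rate (%) ≈ 5; below-median cities: Denver, Seattle. Among those, Seattle has the highest median rent ($/mo) (≈ 3500).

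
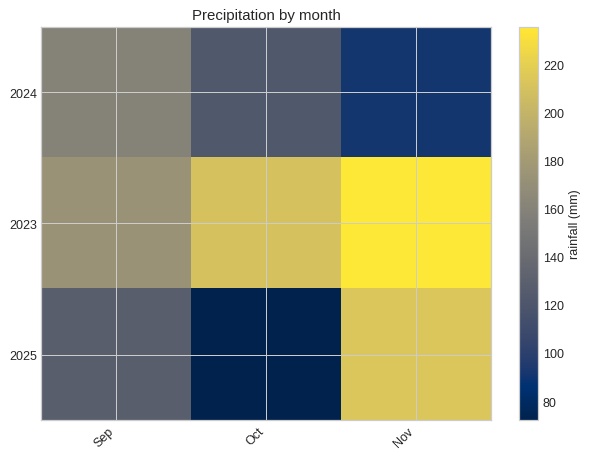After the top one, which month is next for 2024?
Oct

Top 3 for 2024: Sep ≈ 160, Oct ≈ 120, Nov ≈ 100.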